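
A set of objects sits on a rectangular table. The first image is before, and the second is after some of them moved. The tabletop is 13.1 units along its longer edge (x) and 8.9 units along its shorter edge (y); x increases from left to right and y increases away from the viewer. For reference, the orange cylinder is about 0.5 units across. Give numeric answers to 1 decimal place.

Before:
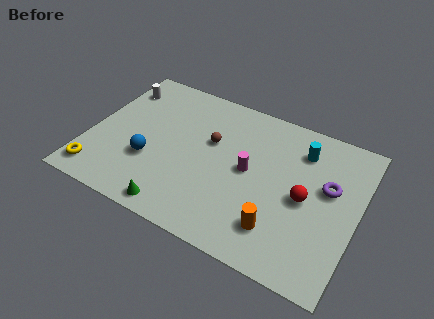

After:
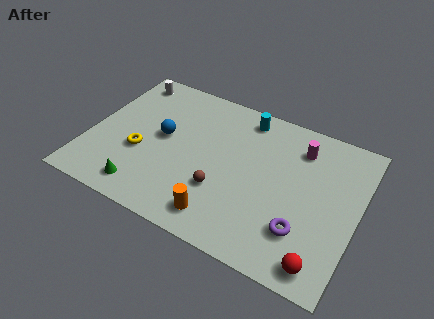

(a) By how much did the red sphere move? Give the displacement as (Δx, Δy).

(1.2, -3.1)

The red sphere was at about (10.6, 4.2) and moved to about (11.8, 1.1).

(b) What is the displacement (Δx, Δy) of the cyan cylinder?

(-2.9, 0.8)

The cyan cylinder was at about (10.1, 6.9) and moved to about (7.2, 7.7).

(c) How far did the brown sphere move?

2.8

From (5.8, 5.5) to (6.7, 2.9), the brown sphere covered √(0.9² + 2.6²) ≈ 2.8 units.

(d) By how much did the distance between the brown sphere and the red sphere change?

+0.4

They were about 5.0 units apart before and 5.4 after — 0.4 units further apart.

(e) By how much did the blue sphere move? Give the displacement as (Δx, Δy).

(0.4, 1.7)

The blue sphere started near (3.1, 3.1) and ended near (3.5, 4.8).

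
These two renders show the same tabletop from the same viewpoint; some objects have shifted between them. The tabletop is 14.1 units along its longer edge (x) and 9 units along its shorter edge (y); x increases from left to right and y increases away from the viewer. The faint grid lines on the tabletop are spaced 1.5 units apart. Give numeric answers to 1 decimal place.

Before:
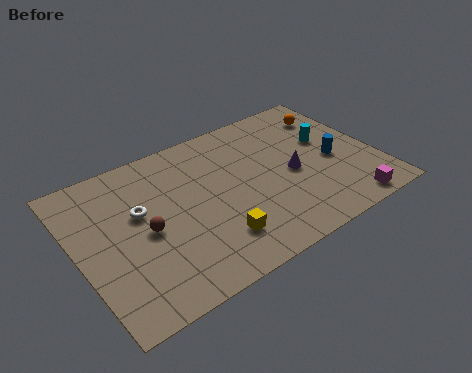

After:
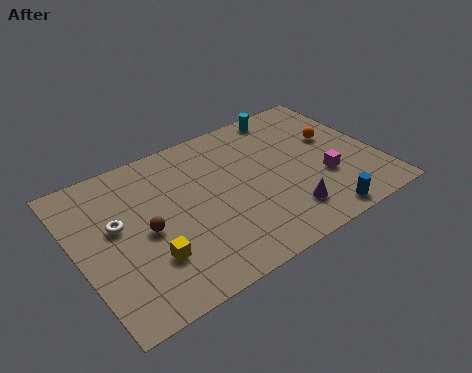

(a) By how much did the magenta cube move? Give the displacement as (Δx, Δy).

(-0.7, 2.2)

The magenta cube was at about (12.1, 0.9) and moved to about (11.4, 3.1).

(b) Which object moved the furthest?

the blue cylinder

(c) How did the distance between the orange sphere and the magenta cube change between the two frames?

-3.6

The distance was about 6.1 in the first image and 2.5 in the second, so they moved 3.6 units closer together.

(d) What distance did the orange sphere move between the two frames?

1.6

The orange sphere was near (12.7, 7.0) before and (12.4, 5.4) after, so it travelled √(0.3² + 1.6²) ≈ 1.6 units.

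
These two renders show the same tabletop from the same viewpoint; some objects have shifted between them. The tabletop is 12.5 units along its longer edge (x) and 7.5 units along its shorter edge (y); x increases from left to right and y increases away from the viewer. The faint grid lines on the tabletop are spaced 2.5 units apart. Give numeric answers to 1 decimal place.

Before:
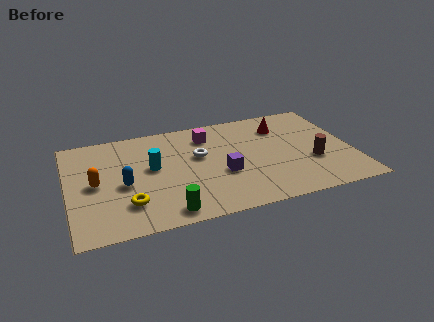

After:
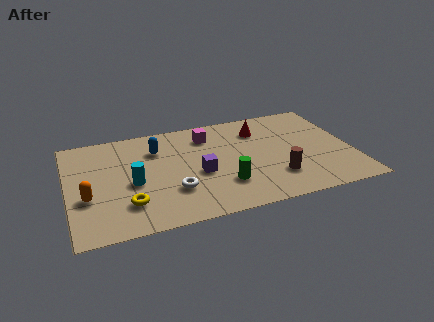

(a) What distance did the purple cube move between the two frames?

1.0

The purple cube moved from about (6.7, 2.9) to (5.7, 3.2), a distance of √(1.0² + 0.3²) ≈ 1.0.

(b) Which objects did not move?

the magenta cube and the yellow torus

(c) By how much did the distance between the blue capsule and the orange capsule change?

+2.9

Before: roughly 1.3 units apart; after: 4.2. That's 2.9 units further apart.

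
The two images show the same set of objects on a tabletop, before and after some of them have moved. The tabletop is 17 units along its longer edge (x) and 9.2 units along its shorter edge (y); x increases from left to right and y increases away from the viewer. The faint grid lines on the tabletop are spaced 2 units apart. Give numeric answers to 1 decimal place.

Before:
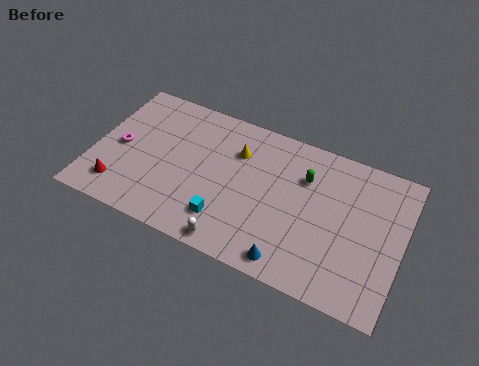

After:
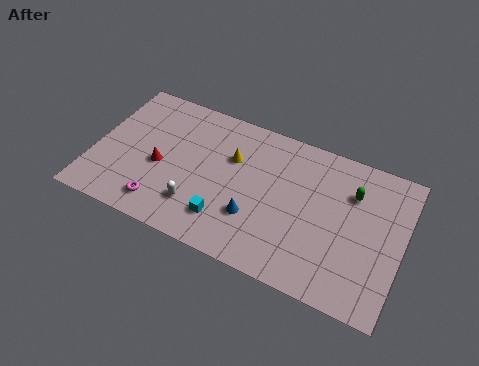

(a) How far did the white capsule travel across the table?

2.6

From (8.2, 0.9) to (6.0, 2.3), the white capsule covered √(2.2² + 1.4²) ≈ 2.6 units.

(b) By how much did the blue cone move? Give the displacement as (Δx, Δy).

(-2.2, 1.8)

The blue cone started near (11.3, 1.1) and ended near (9.1, 2.9).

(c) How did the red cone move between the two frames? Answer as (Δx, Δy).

(2.0, 2.2)

The red cone started near (1.7, 1.8) and ended near (3.7, 4.0).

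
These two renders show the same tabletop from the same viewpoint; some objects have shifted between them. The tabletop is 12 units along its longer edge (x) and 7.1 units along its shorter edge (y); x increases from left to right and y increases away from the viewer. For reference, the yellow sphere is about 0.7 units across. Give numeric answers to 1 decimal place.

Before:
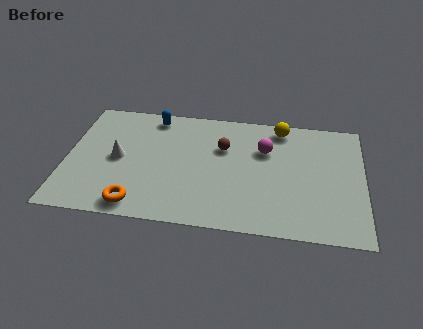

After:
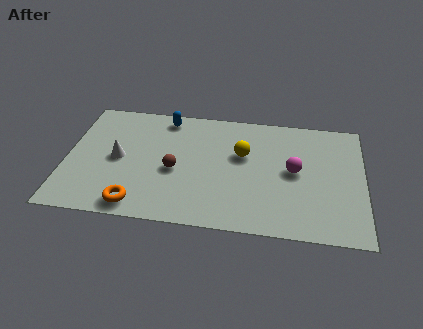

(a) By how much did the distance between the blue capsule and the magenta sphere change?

+1.1

Before: roughly 4.8 units apart; after: 5.9. That's 1.1 units further apart.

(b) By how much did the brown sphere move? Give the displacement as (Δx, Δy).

(-1.9, -1.6)

The brown sphere started near (6.3, 4.7) and ended near (4.4, 3.1).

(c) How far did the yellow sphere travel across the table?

2.3

The yellow sphere moved from about (8.6, 6.2) to (7.1, 4.4), a distance of √(1.5² + 1.8²) ≈ 2.3.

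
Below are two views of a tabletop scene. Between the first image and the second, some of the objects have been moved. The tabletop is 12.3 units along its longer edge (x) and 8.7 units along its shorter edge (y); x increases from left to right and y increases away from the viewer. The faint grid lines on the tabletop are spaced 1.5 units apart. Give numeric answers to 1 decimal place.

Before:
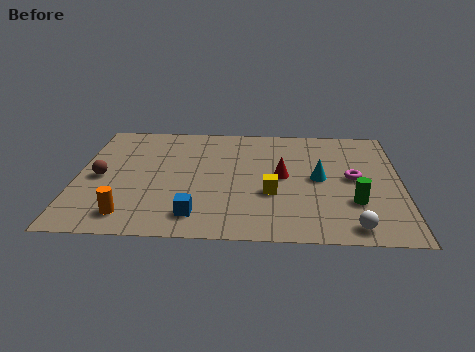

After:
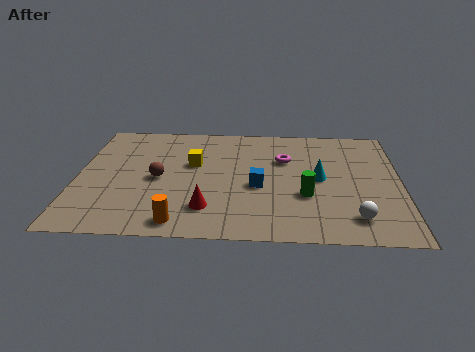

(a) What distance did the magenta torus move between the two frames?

2.9

The magenta torus was near (10.5, 4.5) before and (7.9, 5.8) after, so it travelled √(2.6² + 1.3²) ≈ 2.9 units.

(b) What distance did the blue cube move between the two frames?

3.2

The blue cube was near (4.6, 1.5) before and (6.9, 3.7) after, so it travelled √(2.3² + 2.2²) ≈ 3.2 units.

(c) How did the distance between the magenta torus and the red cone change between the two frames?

+2.1

They were about 2.7 units apart before and 4.8 after — 2.1 units further apart.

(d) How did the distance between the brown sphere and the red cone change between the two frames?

-4.1

They were about 6.9 units apart before and 2.8 after — 4.1 units closer together.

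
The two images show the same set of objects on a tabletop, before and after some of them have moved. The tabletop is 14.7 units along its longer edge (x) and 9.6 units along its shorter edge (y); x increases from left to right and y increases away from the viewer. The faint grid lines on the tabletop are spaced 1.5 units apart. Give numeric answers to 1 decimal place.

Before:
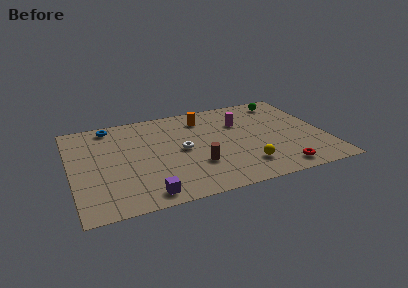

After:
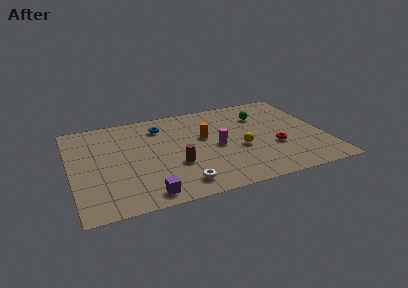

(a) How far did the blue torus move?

3.0

The blue torus moved from about (2.5, 8.5) to (5.4, 7.6), a distance of √(2.9² + 0.9²) ≈ 3.0.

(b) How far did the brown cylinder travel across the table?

1.3

The brown cylinder moved from about (7.1, 3.0) to (5.9, 3.4), a distance of √(1.2² + 0.4²) ≈ 1.3.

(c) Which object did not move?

the purple cube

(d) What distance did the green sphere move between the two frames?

1.9

The green sphere was near (12.8, 8.2) before and (11.3, 7.0) after, so it travelled √(1.5² + 1.2²) ≈ 1.9 units.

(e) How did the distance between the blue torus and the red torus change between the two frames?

-4.2

Before: roughly 11.7 units apart; after: 7.5. That's 4.2 units closer together.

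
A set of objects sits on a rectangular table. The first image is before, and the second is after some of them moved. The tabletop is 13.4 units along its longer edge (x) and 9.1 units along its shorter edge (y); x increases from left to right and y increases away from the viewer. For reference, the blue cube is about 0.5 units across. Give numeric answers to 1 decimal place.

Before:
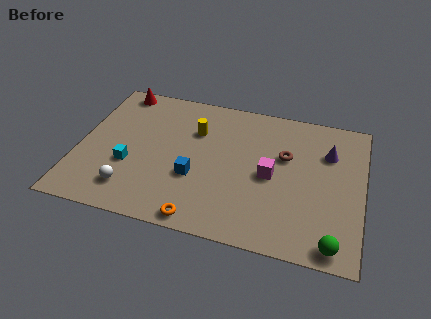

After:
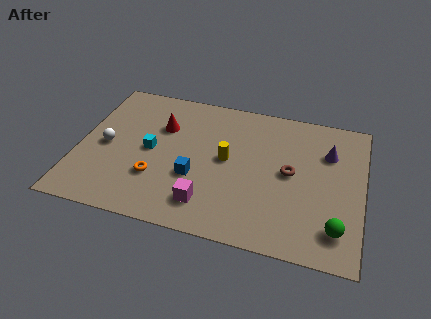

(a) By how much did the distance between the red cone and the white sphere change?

-3.4

Before: roughly 6.5 units apart; after: 3.1. That's 3.4 units closer together.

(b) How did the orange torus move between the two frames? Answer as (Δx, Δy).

(-2.3, 2.0)

The orange torus started near (6.1, 0.8) and ended near (3.8, 2.8).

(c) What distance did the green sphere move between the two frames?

0.9

The green sphere moved from about (12.2, 0.9) to (12.3, 1.8), a distance of √(0.1² + 0.9²) ≈ 0.9.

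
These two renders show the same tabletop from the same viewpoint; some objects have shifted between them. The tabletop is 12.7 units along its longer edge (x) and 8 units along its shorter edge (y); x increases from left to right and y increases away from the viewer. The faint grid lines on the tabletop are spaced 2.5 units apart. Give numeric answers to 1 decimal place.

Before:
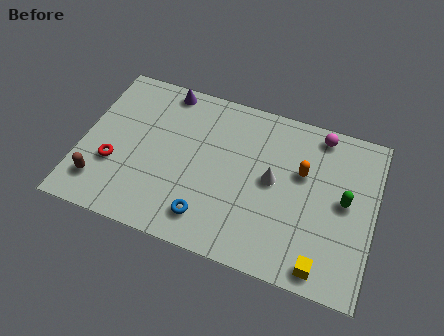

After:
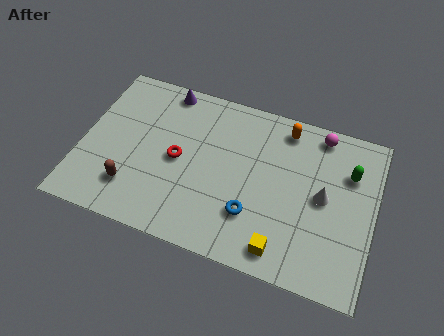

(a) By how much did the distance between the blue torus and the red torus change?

-0.6

Before: roughly 4.4 units apart; after: 3.8. That's 0.6 units closer together.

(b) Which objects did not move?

the purple cone and the magenta sphere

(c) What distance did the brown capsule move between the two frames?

1.4

From (1.0, 1.7) to (2.4, 1.9), the brown capsule covered √(1.4² + 0.2²) ≈ 1.4 units.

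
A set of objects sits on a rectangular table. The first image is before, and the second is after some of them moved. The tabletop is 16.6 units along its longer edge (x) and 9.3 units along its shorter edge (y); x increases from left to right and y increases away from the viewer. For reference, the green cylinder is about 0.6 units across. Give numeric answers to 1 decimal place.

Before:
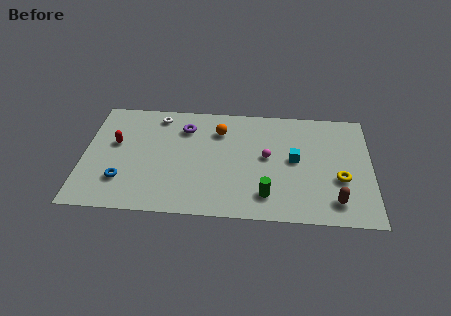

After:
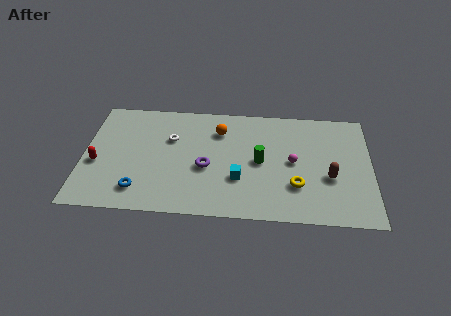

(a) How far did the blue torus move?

1.2

The blue torus was near (2.3, 2.5) before and (3.3, 1.8) after, so it travelled √(1.0² + 0.7²) ≈ 1.2 units.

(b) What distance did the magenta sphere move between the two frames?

1.5

The magenta sphere moved from about (10.6, 5.0) to (12.1, 4.7), a distance of √(1.5² + 0.3²) ≈ 1.5.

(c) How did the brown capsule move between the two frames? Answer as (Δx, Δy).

(-0.3, 1.9)

The brown capsule was at about (14.5, 1.7) and moved to about (14.2, 3.6).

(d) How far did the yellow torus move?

2.6

The yellow torus was near (14.8, 3.5) before and (12.3, 2.8) after, so it travelled √(2.5² + 0.7²) ≈ 2.6 units.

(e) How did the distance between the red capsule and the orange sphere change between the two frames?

+1.5

They were about 6.2 units apart before and 7.7 after — 1.5 units further apart.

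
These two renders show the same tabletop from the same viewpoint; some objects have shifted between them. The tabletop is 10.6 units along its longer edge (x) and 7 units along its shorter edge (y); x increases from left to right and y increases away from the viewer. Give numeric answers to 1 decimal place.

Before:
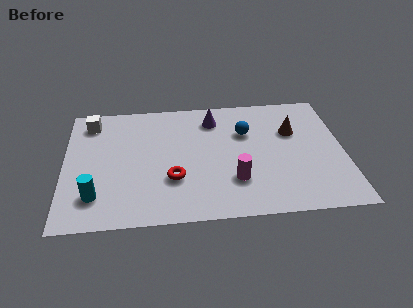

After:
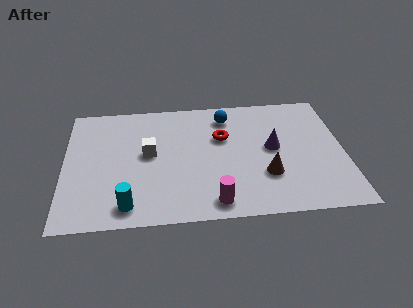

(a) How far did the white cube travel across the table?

3.0

The white cube was near (1.0, 5.8) before and (3.2, 3.8) after, so it travelled √(2.2² + 2.0²) ≈ 3.0 units.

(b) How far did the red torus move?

2.9

The red torus moved from about (4.1, 2.3) to (6.0, 4.5), a distance of √(1.9² + 2.2²) ≈ 2.9.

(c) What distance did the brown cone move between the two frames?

2.6

The brown cone was near (8.7, 4.6) before and (7.6, 2.2) after, so it travelled √(1.1² + 2.4²) ≈ 2.6 units.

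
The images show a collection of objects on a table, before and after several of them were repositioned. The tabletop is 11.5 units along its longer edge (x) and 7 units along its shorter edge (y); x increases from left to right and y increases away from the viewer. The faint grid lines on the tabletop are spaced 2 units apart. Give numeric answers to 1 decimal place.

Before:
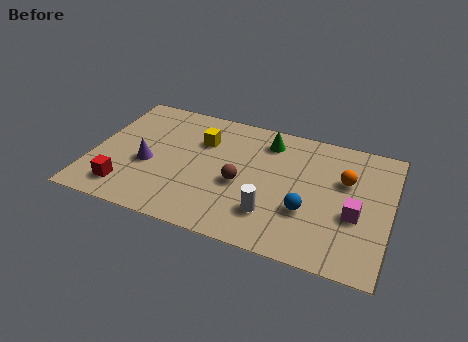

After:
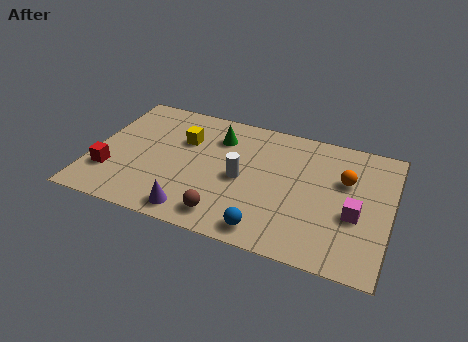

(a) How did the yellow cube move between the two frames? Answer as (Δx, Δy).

(-0.7, -0.2)

From the two frames, the yellow cube sits at roughly (4.1, 4.9) before and (3.4, 4.7) after.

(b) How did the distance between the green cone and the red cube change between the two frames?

-1.6

They were about 6.7 units apart before and 5.1 after — 1.6 units closer together.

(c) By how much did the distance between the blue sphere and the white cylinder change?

+1.3

They were about 1.4 units apart before and 2.7 after — 1.3 units further apart.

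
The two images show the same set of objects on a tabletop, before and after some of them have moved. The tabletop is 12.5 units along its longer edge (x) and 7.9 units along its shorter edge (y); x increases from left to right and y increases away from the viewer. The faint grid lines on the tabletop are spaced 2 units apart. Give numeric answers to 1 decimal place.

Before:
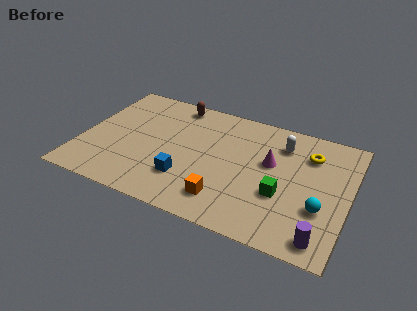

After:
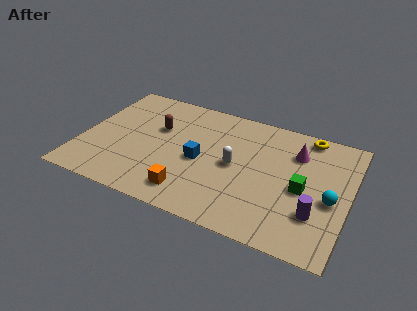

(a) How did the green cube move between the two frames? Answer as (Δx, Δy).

(0.9, 0.7)

The green cube was at about (9.5, 2.9) and moved to about (10.4, 3.6).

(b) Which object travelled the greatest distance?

the white capsule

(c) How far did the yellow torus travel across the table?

1.2

The yellow torus moved from about (10.5, 5.9) to (10.3, 7.1), a distance of √(0.2² + 1.2²) ≈ 1.2.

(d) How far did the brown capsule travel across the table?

2.1

The brown capsule was near (4.0, 7.0) before and (3.4, 5.0) after, so it travelled √(0.6² + 2.0²) ≈ 2.1 units.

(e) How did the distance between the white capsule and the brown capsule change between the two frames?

-1.3

The distance was about 5.3 in the first image and 4.0 in the second, so they moved 1.3 units closer together.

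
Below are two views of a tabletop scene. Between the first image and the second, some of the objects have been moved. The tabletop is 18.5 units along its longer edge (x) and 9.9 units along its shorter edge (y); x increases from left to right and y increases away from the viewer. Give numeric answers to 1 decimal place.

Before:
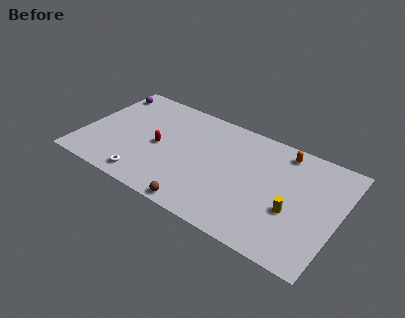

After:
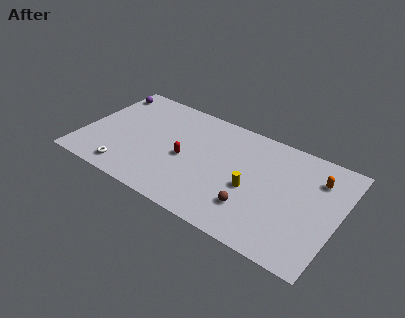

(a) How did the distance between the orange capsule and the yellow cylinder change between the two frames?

+0.4

They were about 5.0 units apart before and 5.4 after — 0.4 units further apart.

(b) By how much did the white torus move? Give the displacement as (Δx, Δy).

(-1.4, 0.1)

From the two frames, the white torus sits at roughly (5.1, 1.3) before and (3.7, 1.4) after.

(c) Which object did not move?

the purple sphere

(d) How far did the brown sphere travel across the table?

3.9

The brown sphere moved from about (9.2, 0.8) to (12.7, 2.6), a distance of √(3.5² + 1.8²) ≈ 3.9.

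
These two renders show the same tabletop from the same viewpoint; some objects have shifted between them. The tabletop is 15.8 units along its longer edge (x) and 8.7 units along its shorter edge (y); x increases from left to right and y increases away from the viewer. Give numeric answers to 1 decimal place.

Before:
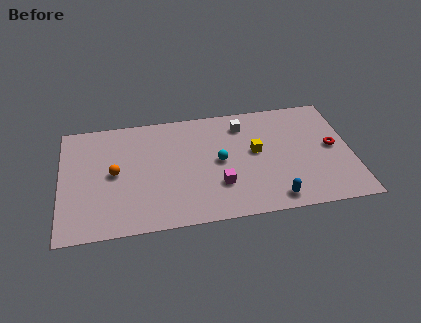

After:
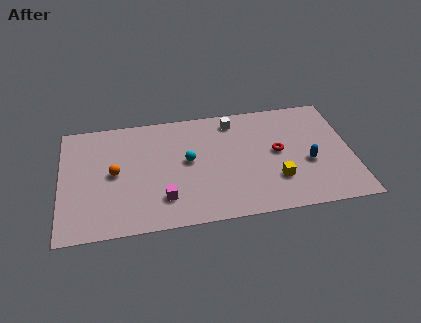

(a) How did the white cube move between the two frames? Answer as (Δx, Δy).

(-0.5, 0.4)

The white cube started near (10.0, 7.0) and ended near (9.5, 7.4).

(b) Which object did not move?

the orange sphere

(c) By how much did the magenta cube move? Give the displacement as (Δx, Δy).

(-3.0, -0.5)

The magenta cube was at about (8.5, 2.6) and moved to about (5.5, 2.1).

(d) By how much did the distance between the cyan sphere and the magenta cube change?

+1.2

They were about 1.8 units apart before and 3.0 after — 1.2 units further apart.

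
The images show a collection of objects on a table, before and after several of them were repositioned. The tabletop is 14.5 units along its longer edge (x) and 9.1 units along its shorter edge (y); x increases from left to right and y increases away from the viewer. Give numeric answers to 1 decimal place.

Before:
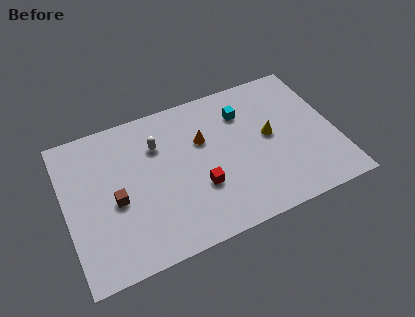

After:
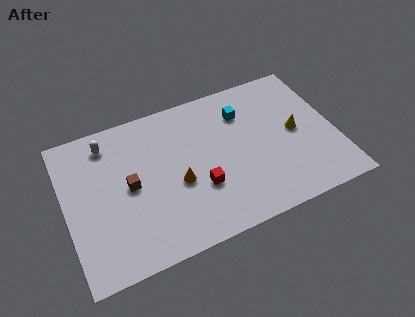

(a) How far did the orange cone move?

2.6

The orange cone was near (7.5, 5.9) before and (5.9, 3.8) after, so it travelled √(1.6² + 2.1²) ≈ 2.6 units.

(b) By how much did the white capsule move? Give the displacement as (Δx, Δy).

(-2.6, 1.1)

From the two frames, the white capsule sits at roughly (5.1, 6.5) before and (2.5, 7.6) after.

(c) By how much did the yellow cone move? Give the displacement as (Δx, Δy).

(1.4, -0.2)

The yellow cone started near (11.0, 4.8) and ended near (12.4, 4.6).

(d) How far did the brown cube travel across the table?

1.0

The brown cube was near (2.6, 4.0) before and (3.4, 4.6) after, so it travelled √(0.8² + 0.6²) ≈ 1.0 units.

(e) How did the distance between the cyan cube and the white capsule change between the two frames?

+2.6

The distance was about 4.7 in the first image and 7.3 in the second, so they moved 2.6 units further apart.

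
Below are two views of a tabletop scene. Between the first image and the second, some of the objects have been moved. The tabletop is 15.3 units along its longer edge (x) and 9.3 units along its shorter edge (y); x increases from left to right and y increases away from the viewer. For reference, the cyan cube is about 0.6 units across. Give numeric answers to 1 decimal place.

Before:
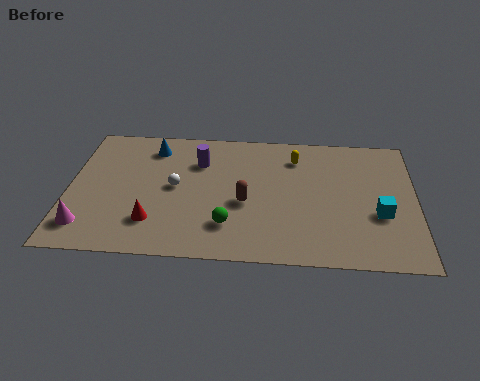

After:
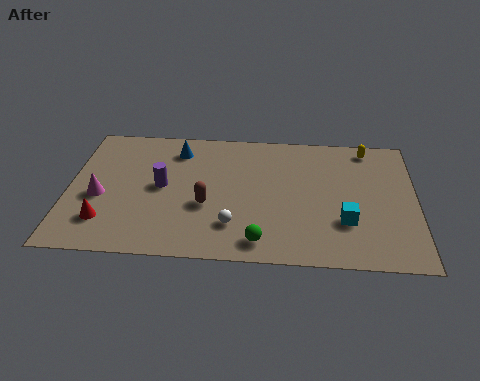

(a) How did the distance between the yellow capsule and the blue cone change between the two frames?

+2.1

Before: roughly 6.4 units apart; after: 8.5. That's 2.1 units further apart.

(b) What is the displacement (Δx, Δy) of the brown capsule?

(-1.7, -0.3)

The brown capsule started near (7.8, 3.9) and ended near (6.1, 3.6).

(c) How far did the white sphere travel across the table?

3.6

The white sphere moved from about (4.7, 4.8) to (7.3, 2.3), a distance of √(2.6² + 2.5²) ≈ 3.6.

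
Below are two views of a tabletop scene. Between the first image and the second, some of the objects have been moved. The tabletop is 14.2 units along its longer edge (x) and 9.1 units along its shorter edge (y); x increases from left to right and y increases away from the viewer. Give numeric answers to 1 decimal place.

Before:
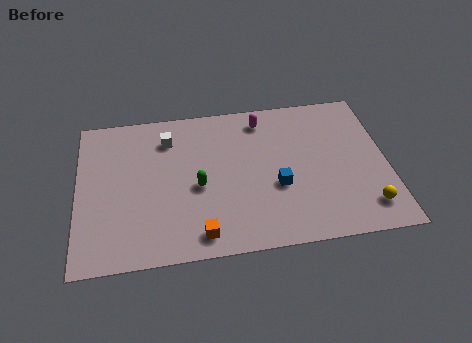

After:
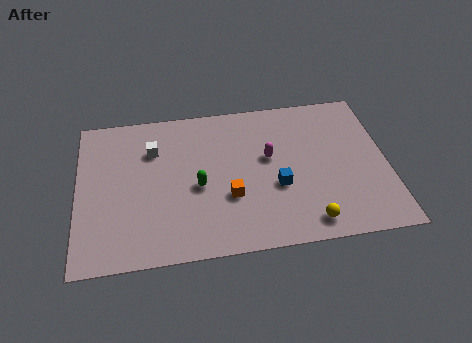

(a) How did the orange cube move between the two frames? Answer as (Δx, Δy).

(1.4, 2.0)

The orange cube started near (5.5, 1.2) and ended near (6.9, 3.2).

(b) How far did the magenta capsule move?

2.4

The magenta capsule was near (8.6, 7.7) before and (8.8, 5.3) after, so it travelled √(0.2² + 2.4²) ≈ 2.4 units.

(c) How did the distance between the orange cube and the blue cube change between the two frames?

-2.1

The distance was about 4.3 in the first image and 2.2 in the second, so they moved 2.1 units closer together.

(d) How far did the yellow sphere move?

2.7

The yellow sphere was near (13.1, 1.7) before and (10.4, 1.2) after, so it travelled √(2.7² + 0.5²) ≈ 2.7 units.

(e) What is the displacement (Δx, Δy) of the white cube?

(-0.7, -0.6)

From the two frames, the white cube sits at roughly (4.2, 7.1) before and (3.5, 6.5) after.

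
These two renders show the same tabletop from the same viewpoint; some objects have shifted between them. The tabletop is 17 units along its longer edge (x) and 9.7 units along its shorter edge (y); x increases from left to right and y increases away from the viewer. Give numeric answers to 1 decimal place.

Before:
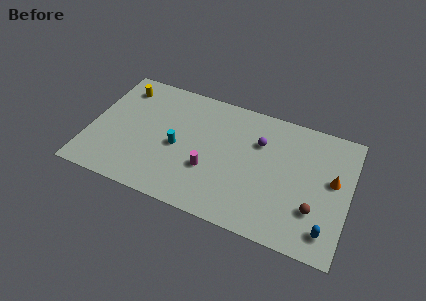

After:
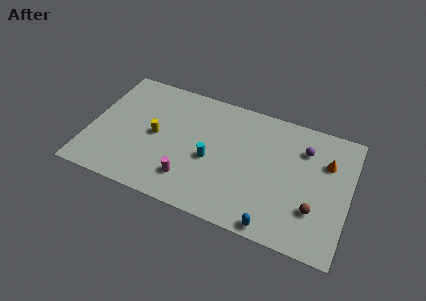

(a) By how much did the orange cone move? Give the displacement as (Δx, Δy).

(-0.5, 1.2)

From the two frames, the orange cone sits at roughly (15.9, 5.5) before and (15.4, 6.7) after.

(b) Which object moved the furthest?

the yellow cylinder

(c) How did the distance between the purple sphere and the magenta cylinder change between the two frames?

+4.2

Before: roughly 4.5 units apart; after: 8.7. That's 4.2 units further apart.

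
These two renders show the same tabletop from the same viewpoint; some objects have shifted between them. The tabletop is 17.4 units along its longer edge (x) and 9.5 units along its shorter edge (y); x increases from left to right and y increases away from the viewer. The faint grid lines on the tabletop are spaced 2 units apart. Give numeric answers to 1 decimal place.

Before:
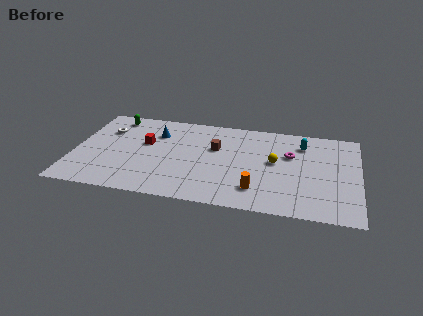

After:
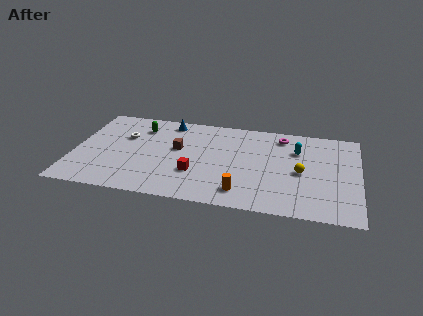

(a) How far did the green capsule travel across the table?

1.9

From (2.2, 8.2) to (3.9, 7.4), the green capsule covered √(1.7² + 0.8²) ≈ 1.9 units.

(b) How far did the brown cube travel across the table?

2.4

From (8.6, 6.0) to (6.3, 5.5), the brown cube covered √(2.3² + 0.5²) ≈ 2.4 units.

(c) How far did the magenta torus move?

2.0

From (13.2, 6.1) to (12.6, 8.0), the magenta torus covered √(0.6² + 1.9²) ≈ 2.0 units.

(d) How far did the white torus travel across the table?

1.3

From (1.8, 6.7) to (3.0, 6.2), the white torus covered √(1.2² + 0.5²) ≈ 1.3 units.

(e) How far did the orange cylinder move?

1.0

The orange cylinder moved from about (11.3, 2.1) to (10.4, 1.7), a distance of √(0.9² + 0.4²) ≈ 1.0.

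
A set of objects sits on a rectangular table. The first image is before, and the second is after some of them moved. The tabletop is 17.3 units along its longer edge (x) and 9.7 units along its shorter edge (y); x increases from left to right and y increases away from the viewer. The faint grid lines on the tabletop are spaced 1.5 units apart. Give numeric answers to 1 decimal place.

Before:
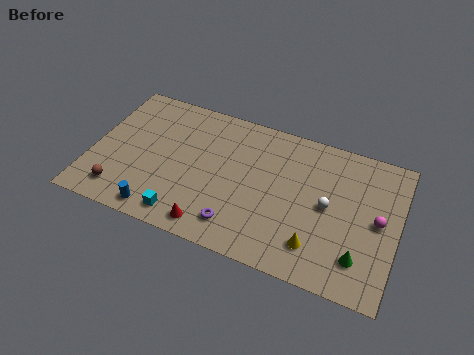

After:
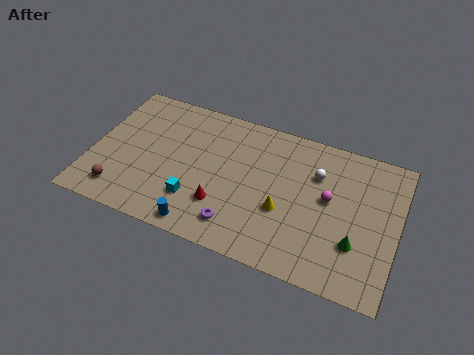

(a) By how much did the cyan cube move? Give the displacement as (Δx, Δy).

(0.5, 1.3)

The cyan cube was at about (5.6, 1.3) and moved to about (6.1, 2.6).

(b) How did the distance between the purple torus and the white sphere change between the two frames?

+0.7

They were about 5.7 units apart before and 6.4 after — 0.7 units further apart.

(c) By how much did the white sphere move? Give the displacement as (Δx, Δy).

(-0.8, 1.9)

The white sphere was at about (13.4, 4.9) and moved to about (12.6, 6.8).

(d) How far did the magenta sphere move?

2.8

The magenta sphere moved from about (16.2, 4.9) to (13.4, 5.4), a distance of √(2.8² + 0.5²) ≈ 2.8.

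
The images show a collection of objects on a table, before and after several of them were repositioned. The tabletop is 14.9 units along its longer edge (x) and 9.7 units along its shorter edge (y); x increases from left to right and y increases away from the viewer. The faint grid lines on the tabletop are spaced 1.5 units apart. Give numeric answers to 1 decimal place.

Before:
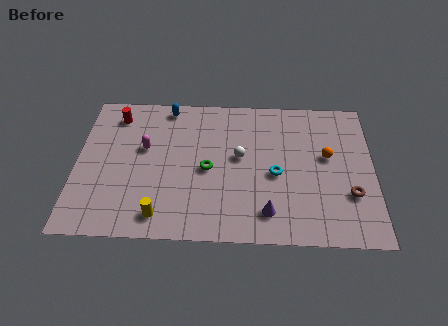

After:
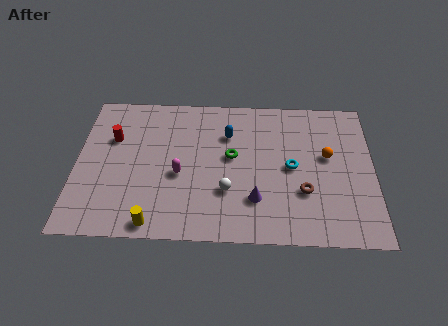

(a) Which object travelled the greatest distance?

the blue capsule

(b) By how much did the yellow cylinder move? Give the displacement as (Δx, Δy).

(-0.3, -0.5)

The yellow cylinder was at about (4.3, 1.4) and moved to about (4.0, 0.9).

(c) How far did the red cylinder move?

1.6

The red cylinder moved from about (1.9, 8.0) to (1.8, 6.4), a distance of √(0.1² + 1.6²) ≈ 1.6.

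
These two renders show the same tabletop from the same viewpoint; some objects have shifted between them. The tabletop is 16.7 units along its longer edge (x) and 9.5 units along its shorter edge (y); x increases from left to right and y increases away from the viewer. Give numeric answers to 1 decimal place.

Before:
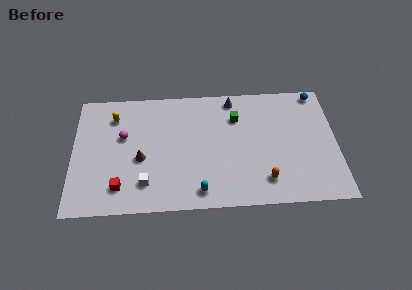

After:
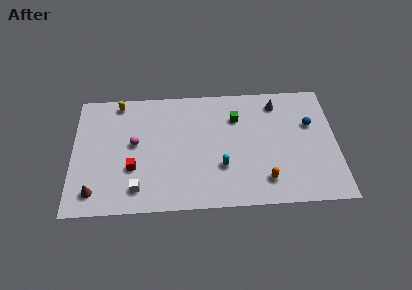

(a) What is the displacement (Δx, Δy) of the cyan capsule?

(1.4, 1.8)

From the two frames, the cyan capsule sits at roughly (8.0, 1.3) before and (9.4, 3.1) after.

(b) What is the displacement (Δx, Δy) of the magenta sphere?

(0.7, -0.6)

From the two frames, the magenta sphere sits at roughly (3.2, 5.8) before and (3.9, 5.2) after.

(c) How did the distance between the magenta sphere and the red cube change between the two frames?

-2.0

The distance was about 3.9 in the first image and 1.9 in the second, so they moved 2.0 units closer together.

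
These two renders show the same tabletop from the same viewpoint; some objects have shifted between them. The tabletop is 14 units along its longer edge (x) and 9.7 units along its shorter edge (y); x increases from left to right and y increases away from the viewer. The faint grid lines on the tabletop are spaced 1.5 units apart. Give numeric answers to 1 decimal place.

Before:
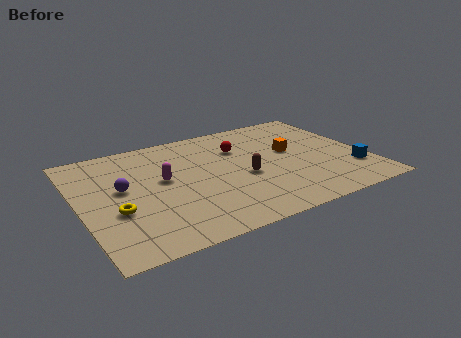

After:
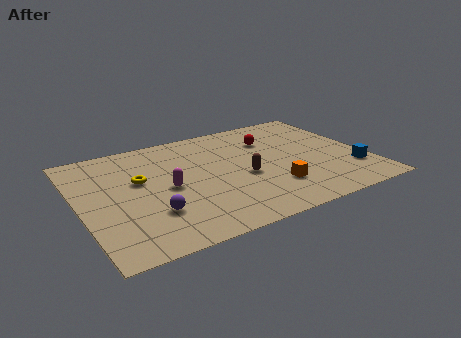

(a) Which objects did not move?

the brown capsule and the blue cube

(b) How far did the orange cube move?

3.2

From (10.5, 5.5) to (9.1, 2.6), the orange cube covered √(1.4² + 2.9²) ≈ 3.2 units.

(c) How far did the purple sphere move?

2.8

The purple sphere moved from about (2.1, 5.4) to (3.2, 2.8), a distance of √(1.1² + 2.6²) ≈ 2.8.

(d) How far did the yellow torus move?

2.6

The yellow torus moved from about (1.6, 3.6) to (3.0, 5.8), a distance of √(1.4² + 2.2²) ≈ 2.6.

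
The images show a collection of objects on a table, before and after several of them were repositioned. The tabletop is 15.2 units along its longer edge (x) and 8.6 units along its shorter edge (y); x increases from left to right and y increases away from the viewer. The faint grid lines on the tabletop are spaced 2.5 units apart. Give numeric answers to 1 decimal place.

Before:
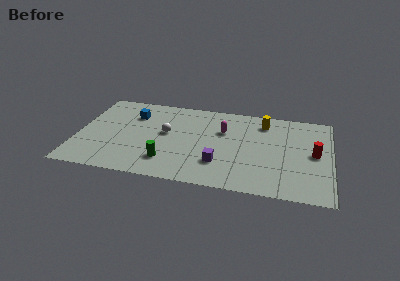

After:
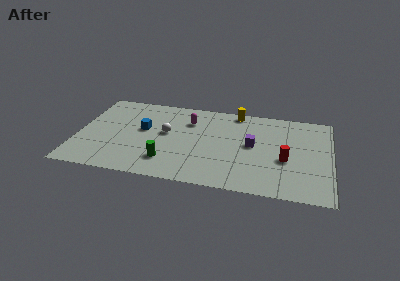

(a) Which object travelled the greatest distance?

the purple cube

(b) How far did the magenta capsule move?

2.2

From (8.7, 5.7) to (6.6, 6.3), the magenta capsule covered √(2.1² + 0.6²) ≈ 2.2 units.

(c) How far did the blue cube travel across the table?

1.6

The blue cube was near (3.2, 6.3) before and (3.9, 4.9) after, so it travelled √(0.7² + 1.4²) ≈ 1.6 units.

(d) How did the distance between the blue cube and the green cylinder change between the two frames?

-1.6

Before: roughly 4.9 units apart; after: 3.3. That's 1.6 units closer together.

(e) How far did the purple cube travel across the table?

2.9

The purple cube moved from about (8.6, 2.4) to (10.5, 4.6), a distance of √(1.9² + 2.2²) ≈ 2.9.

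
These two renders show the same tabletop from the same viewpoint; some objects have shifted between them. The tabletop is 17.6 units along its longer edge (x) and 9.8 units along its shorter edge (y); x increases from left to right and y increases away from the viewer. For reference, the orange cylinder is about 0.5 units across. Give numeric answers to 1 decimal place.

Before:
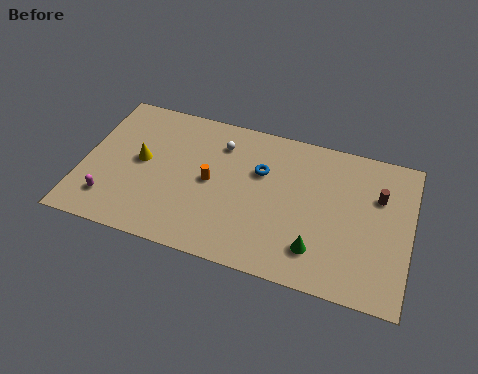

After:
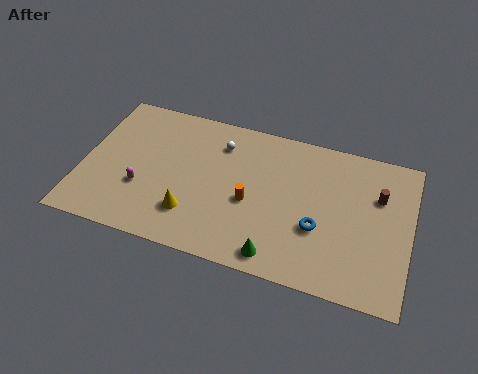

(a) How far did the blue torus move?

4.3

The blue torus was near (9.5, 6.4) before and (12.8, 3.6) after, so it travelled √(3.3² + 2.8²) ≈ 4.3 units.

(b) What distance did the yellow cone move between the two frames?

4.0

From (3.1, 5.2) to (6.1, 2.5), the yellow cone covered √(3.0² + 2.7²) ≈ 4.0 units.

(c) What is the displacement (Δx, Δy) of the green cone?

(-2.0, -1.0)

From the two frames, the green cone sits at roughly (12.8, 2.2) before and (10.8, 1.2) after.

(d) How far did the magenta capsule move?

2.1

From (1.7, 2.1) to (3.3, 3.4), the magenta capsule covered √(1.6² + 1.3²) ≈ 2.1 units.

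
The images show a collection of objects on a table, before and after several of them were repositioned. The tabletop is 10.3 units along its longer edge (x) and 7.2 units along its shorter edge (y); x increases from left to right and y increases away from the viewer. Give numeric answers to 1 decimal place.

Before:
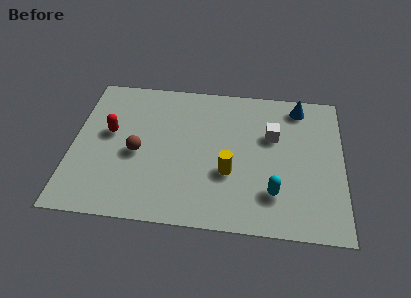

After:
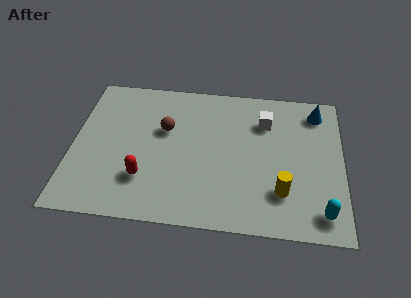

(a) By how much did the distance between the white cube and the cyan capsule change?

+1.9

Before: roughly 2.8 units apart; after: 4.7. That's 1.9 units further apart.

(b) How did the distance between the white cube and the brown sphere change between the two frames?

-1.4

Before: roughly 5.3 units apart; after: 3.9. That's 1.4 units closer together.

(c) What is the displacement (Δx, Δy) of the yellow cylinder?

(2.0, -0.7)

The yellow cylinder was at about (6.0, 2.6) and moved to about (8.0, 1.9).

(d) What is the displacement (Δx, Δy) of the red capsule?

(1.4, -2.1)

The red capsule started near (1.4, 4.1) and ended near (2.8, 2.0).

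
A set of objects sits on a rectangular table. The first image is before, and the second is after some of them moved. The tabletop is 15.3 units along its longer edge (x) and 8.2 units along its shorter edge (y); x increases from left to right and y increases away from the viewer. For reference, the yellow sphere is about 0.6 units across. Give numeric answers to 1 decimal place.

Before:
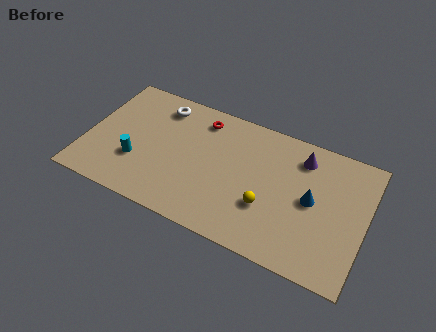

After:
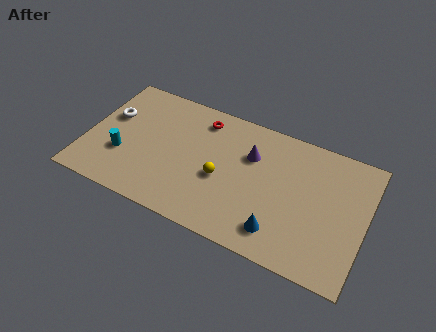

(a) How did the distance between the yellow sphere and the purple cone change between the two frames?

-1.6

They were about 4.1 units apart before and 2.5 after — 1.6 units closer together.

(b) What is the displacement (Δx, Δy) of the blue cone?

(-1.5, -2.6)

The blue cone started near (12.4, 4.2) and ended near (10.9, 1.6).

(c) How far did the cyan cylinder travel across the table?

0.8

The cyan cylinder was near (2.9, 2.7) before and (2.1, 2.8) after, so it travelled √(0.8² + 0.1²) ≈ 0.8 units.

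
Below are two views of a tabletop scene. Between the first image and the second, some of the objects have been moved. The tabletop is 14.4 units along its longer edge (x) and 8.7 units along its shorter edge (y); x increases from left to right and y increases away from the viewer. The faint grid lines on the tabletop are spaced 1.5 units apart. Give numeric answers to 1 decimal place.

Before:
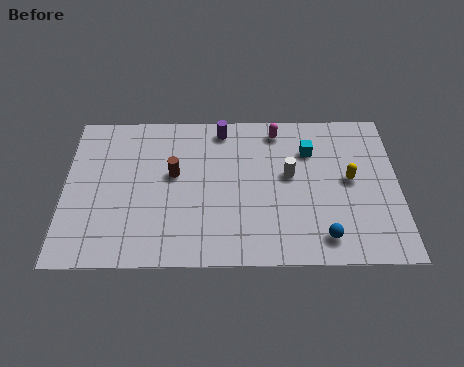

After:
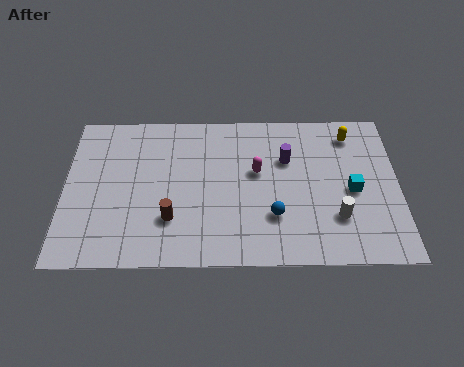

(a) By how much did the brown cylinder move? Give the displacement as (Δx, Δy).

(-0.1, -2.5)

From the two frames, the brown cylinder sits at roughly (4.7, 5.0) before and (4.6, 2.5) after.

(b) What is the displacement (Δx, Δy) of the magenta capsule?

(-0.9, -2.4)

From the two frames, the magenta capsule sits at roughly (9.2, 7.5) before and (8.3, 5.1) after.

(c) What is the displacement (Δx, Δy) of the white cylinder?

(2.0, -2.4)

From the two frames, the white cylinder sits at roughly (9.7, 4.9) before and (11.7, 2.5) after.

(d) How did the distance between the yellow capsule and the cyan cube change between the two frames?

+0.8

They were about 2.4 units apart before and 3.2 after — 0.8 units further apart.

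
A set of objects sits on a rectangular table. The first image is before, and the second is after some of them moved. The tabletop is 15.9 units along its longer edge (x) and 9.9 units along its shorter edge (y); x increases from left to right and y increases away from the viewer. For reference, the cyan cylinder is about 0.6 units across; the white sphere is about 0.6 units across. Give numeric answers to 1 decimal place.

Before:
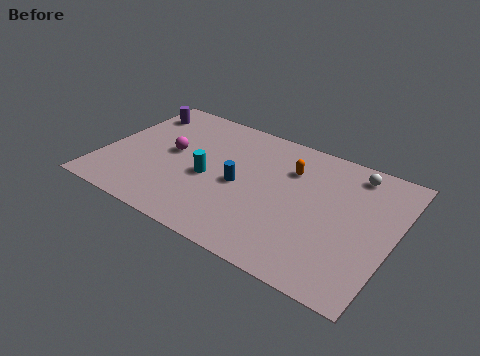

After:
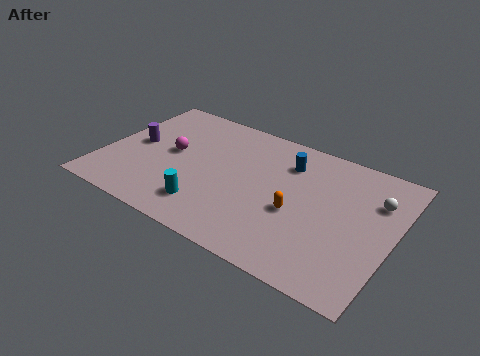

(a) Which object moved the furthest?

the blue cylinder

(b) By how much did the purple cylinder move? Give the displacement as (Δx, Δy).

(0.4, -2.8)

The purple cylinder started near (1.2, 7.9) and ended near (1.6, 5.1).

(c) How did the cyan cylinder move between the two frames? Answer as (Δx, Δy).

(0.3, -2.2)

The cyan cylinder was at about (5.9, 4.3) and moved to about (6.2, 2.1).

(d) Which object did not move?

the magenta sphere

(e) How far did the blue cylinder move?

3.6

The blue cylinder moved from about (7.6, 4.6) to (9.8, 7.5), a distance of √(2.2² + 2.9²) ≈ 3.6.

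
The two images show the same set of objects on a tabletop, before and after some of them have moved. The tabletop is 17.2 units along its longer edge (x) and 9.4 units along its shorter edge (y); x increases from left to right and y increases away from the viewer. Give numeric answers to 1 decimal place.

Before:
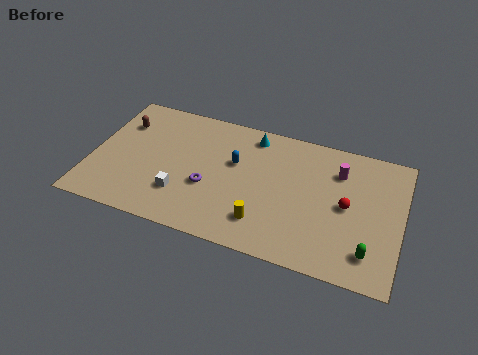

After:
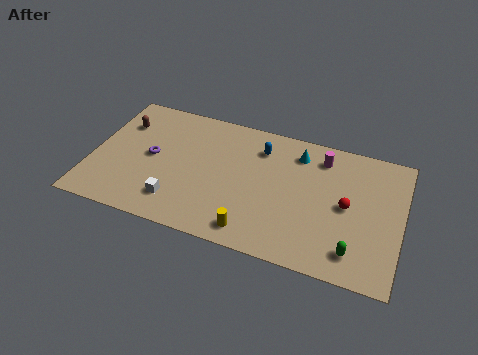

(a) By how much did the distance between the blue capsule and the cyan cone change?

-0.3

Before: roughly 2.4 units apart; after: 2.1. That's 0.3 units closer together.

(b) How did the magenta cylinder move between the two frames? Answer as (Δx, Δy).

(-1.0, 0.7)

The magenta cylinder was at about (13.6, 7.0) and moved to about (12.6, 7.7).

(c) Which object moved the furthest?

the purple torus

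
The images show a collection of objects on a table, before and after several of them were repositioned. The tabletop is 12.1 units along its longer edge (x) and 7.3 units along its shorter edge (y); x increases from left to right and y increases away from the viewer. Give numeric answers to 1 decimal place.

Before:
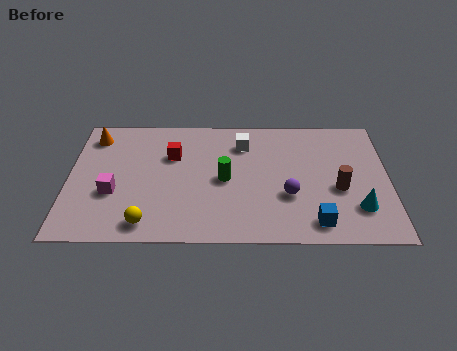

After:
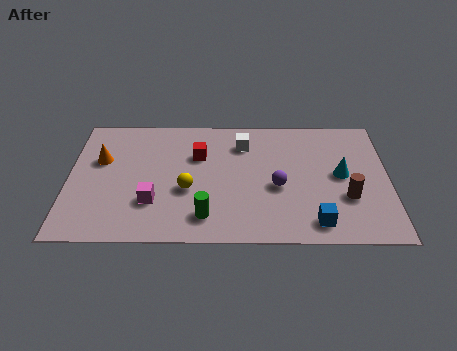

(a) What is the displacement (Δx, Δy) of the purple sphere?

(-0.4, 0.5)

The purple sphere started near (8.3, 2.6) and ended near (7.9, 3.1).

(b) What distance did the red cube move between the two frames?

1.0

The red cube was near (3.9, 4.9) before and (4.9, 4.9) after, so it travelled √(1.0² + 0.0²) ≈ 1.0 units.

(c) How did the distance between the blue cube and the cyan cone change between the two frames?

+1.1

Before: roughly 1.8 units apart; after: 2.9. That's 1.1 units further apart.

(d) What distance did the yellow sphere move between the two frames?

2.4

The yellow sphere moved from about (3.0, 1.0) to (4.5, 2.9), a distance of √(1.5² + 1.9²) ≈ 2.4.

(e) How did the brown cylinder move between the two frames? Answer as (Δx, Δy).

(0.3, -0.5)

From the two frames, the brown cylinder sits at roughly (10.2, 3.0) before and (10.5, 2.5) after.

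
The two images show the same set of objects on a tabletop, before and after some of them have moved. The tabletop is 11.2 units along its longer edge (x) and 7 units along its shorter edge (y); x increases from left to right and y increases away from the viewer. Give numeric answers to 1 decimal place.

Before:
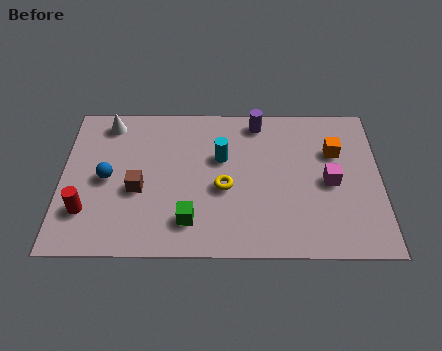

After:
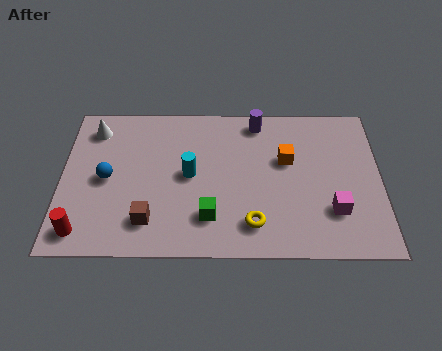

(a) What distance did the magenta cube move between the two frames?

1.3

The magenta cube was near (9.4, 3.3) before and (9.5, 2.0) after, so it travelled √(0.1² + 1.3²) ≈ 1.3 units.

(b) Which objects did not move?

the blue sphere and the purple cylinder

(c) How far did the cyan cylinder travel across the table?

1.4

The cyan cylinder moved from about (5.6, 4.4) to (4.5, 3.6), a distance of √(1.1² + 0.8²) ≈ 1.4.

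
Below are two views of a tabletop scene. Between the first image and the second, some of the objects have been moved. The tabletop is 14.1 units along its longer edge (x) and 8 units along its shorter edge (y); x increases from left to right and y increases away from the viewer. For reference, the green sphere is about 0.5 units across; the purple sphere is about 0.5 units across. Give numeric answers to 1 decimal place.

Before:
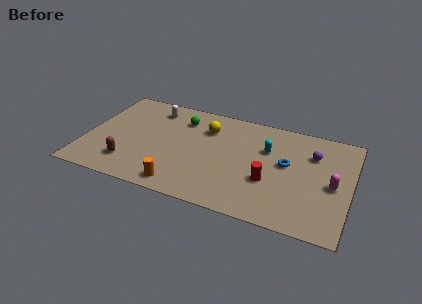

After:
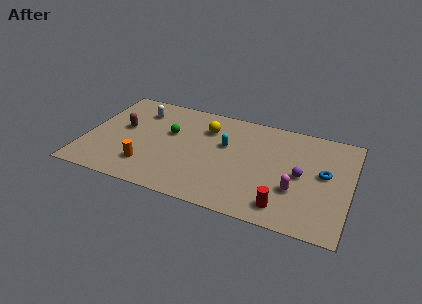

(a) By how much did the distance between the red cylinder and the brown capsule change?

+2.0

They were about 7.5 units apart before and 9.5 after — 2.0 units further apart.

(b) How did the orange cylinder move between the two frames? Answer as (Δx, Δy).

(-1.9, 0.9)

The orange cylinder was at about (5.4, 1.0) and moved to about (3.5, 1.9).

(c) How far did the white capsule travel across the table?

0.8

The white capsule moved from about (3.3, 6.6) to (2.6, 6.2), a distance of √(0.7² + 0.4²) ≈ 0.8.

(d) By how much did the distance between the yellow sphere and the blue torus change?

+2.0

The distance was about 4.6 in the first image and 6.6 in the second, so they moved 2.0 units further apart.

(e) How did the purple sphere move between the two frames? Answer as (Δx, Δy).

(-0.5, -1.8)

The purple sphere was at about (12.0, 5.7) and moved to about (11.5, 3.9).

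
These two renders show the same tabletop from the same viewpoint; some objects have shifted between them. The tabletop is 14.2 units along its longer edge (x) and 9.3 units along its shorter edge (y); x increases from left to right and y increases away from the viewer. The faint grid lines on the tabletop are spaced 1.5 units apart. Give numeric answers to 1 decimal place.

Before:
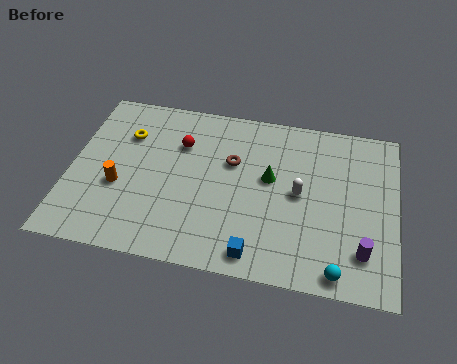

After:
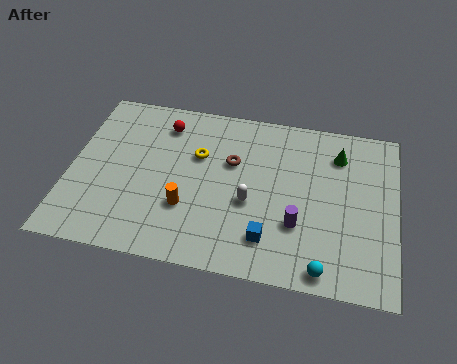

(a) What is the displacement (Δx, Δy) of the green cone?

(2.9, 1.9)

The green cone was at about (8.7, 5.3) and moved to about (11.6, 7.2).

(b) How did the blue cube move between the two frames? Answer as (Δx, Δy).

(0.5, 0.9)

The blue cube was at about (8.3, 1.1) and moved to about (8.8, 2.0).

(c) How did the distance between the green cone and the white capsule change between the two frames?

+3.6

Before: roughly 1.4 units apart; after: 5.0. That's 3.6 units further apart.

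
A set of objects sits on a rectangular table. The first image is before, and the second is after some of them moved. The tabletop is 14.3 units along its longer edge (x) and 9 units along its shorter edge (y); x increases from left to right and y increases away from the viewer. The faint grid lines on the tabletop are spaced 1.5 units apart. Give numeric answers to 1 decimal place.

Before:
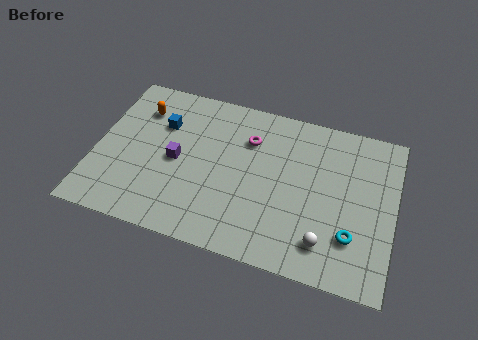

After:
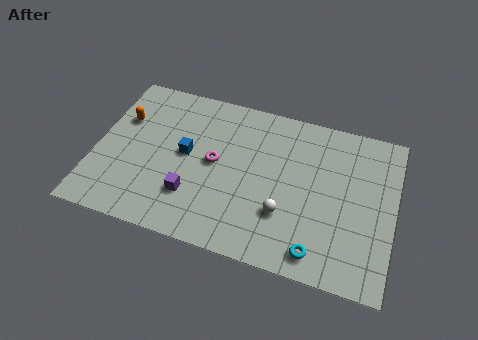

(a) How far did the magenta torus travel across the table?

2.3

The magenta torus was near (7.2, 6.5) before and (5.7, 4.7) after, so it travelled √(1.5² + 1.8²) ≈ 2.3 units.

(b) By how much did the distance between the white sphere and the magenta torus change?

-2.2

They were about 6.2 units apart before and 4.0 after — 2.2 units closer together.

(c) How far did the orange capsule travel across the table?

1.1

The orange capsule moved from about (1.9, 6.8) to (1.1, 6.0), a distance of √(0.8² + 0.8²) ≈ 1.1.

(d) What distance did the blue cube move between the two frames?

1.9

The blue cube moved from about (3.0, 6.2) to (4.3, 4.8), a distance of √(1.3² + 1.4²) ≈ 1.9.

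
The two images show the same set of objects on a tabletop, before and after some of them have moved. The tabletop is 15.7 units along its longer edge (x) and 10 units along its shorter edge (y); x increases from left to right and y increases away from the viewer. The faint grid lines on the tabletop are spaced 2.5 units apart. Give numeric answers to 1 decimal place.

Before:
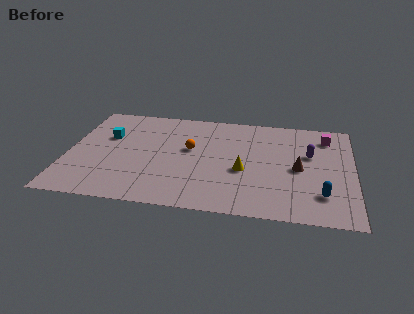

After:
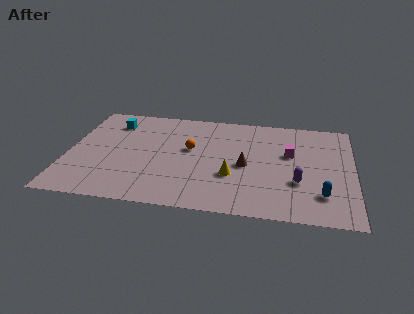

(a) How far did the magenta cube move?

2.8

The magenta cube was near (14.2, 8.1) before and (12.2, 6.1) after, so it travelled √(2.0² + 2.0²) ≈ 2.8 units.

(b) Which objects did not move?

the blue capsule and the orange sphere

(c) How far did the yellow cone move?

0.8

From (9.7, 4.1) to (9.1, 3.5), the yellow cone covered √(0.6² + 0.6²) ≈ 0.8 units.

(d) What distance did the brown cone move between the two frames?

2.9

The brown cone moved from about (12.7, 4.7) to (9.8, 4.6), a distance of √(2.9² + 0.1²) ≈ 2.9.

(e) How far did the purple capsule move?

2.9

From (13.3, 6.2) to (12.7, 3.4), the purple capsule covered √(0.6² + 2.8²) ≈ 2.9 units.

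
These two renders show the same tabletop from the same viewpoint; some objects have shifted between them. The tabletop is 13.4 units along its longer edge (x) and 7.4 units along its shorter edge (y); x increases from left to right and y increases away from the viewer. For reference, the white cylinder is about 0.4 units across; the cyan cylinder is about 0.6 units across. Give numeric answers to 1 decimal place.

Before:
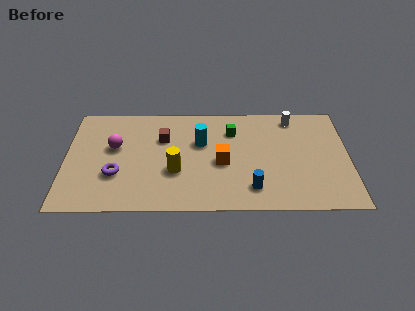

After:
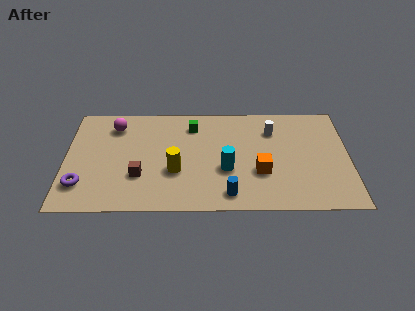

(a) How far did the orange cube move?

1.9

The orange cube moved from about (7.4, 3.3) to (9.2, 2.6), a distance of √(1.8² + 0.7²) ≈ 1.9.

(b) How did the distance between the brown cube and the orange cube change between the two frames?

+2.4

Before: roughly 3.3 units apart; after: 5.7. That's 2.4 units further apart.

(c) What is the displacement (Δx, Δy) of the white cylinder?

(-1.0, -0.9)

The white cylinder started near (10.8, 6.4) and ended near (9.8, 5.5).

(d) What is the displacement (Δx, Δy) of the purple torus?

(-1.6, -0.7)

The purple torus was at about (2.4, 2.5) and moved to about (0.8, 1.8).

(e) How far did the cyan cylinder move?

2.2

The cyan cylinder moved from about (6.4, 4.7) to (7.6, 2.8), a distance of √(1.2² + 1.9²) ≈ 2.2.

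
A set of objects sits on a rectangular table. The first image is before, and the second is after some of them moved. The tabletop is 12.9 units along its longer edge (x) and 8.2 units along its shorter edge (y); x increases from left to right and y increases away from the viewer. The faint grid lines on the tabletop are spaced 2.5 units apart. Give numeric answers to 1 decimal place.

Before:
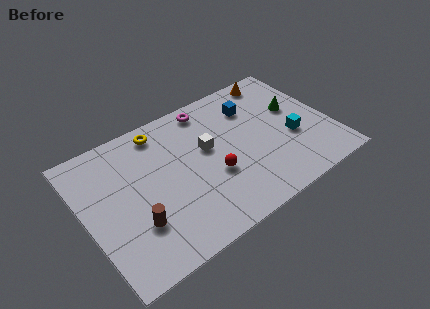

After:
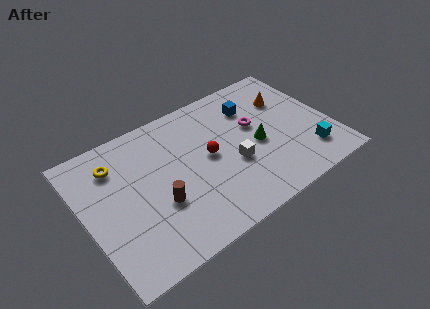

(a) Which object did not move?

the blue cube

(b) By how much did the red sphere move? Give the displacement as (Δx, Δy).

(0.0, 1.2)

The red sphere started near (6.5, 3.1) and ended near (6.5, 4.3).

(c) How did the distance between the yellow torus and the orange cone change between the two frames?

+2.7

They were about 6.4 units apart before and 9.1 after — 2.7 units further apart.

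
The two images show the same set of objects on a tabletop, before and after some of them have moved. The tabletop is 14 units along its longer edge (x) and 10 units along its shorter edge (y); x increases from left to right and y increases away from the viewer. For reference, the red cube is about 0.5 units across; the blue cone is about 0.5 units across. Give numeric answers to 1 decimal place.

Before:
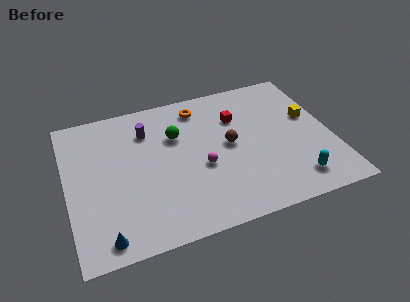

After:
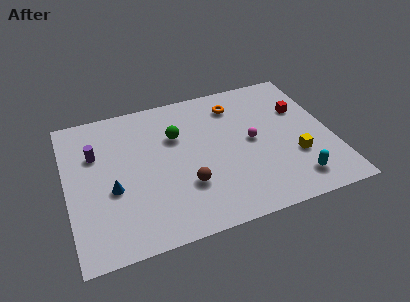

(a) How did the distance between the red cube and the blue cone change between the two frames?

+1.1

Before: roughly 9.5 units apart; after: 10.6. That's 1.1 units further apart.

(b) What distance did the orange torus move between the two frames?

1.9

From (7.3, 8.4) to (9.2, 8.0), the orange torus covered √(1.9² + 0.4²) ≈ 1.9 units.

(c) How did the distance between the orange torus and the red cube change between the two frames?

+1.3

They were about 2.4 units apart before and 3.7 after — 1.3 units further apart.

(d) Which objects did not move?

the green sphere and the cyan capsule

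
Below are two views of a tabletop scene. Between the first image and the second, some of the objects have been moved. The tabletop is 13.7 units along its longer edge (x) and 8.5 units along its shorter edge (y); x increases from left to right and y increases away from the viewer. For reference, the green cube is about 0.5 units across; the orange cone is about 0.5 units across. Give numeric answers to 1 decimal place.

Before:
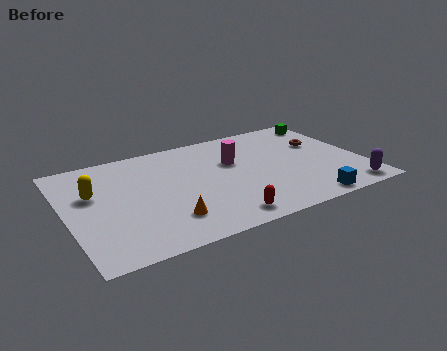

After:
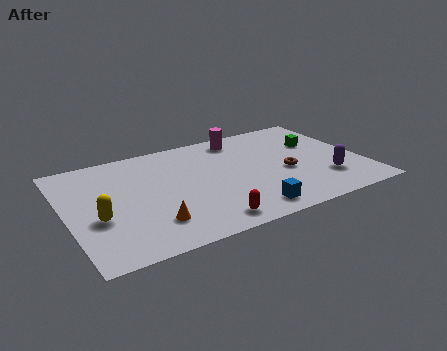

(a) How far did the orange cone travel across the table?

0.7

From (4.3, 2.0) to (3.6, 2.0), the orange cone covered √(0.7² + 0.0²) ≈ 0.7 units.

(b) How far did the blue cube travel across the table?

2.7

The blue cube was near (10.6, 0.8) before and (7.9, 1.2) after, so it travelled √(2.7² + 0.4²) ≈ 2.7 units.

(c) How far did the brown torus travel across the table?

2.7

The brown torus was near (12.1, 5.4) before and (10.1, 3.6) after, so it travelled √(2.0² + 1.8²) ≈ 2.7 units.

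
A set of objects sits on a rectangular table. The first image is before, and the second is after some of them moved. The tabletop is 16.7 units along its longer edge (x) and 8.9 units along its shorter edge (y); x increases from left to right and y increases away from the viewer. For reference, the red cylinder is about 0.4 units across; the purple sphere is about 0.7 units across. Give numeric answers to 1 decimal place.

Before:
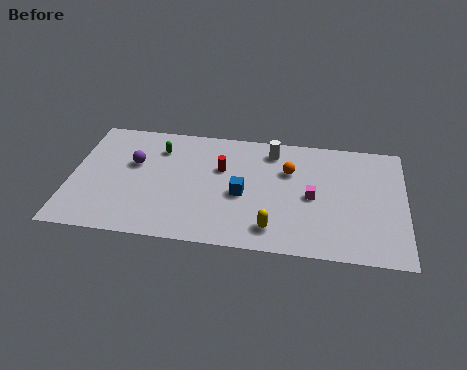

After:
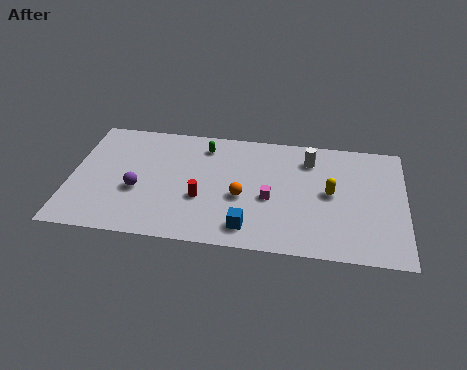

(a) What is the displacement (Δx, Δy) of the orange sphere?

(-2.3, -2.3)

The orange sphere started near (10.9, 6.0) and ended near (8.6, 3.7).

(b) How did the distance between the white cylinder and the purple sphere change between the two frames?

+2.0

The distance was about 7.2 in the first image and 9.2 in the second, so they moved 2.0 units further apart.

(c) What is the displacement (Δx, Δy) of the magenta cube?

(-2.1, -0.4)

From the two frames, the magenta cube sits at roughly (12.1, 4.2) before and (10.0, 3.8) after.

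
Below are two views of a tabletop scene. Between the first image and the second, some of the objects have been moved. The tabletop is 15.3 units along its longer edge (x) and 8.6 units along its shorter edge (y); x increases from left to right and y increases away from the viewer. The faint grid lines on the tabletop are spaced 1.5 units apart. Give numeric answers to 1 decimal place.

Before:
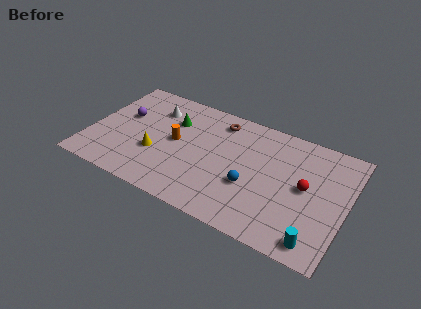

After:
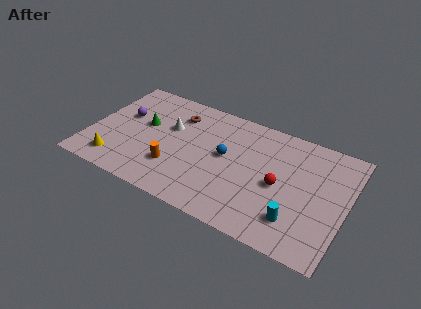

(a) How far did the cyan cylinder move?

1.6

From (13.9, 1.1) to (12.6, 2.0), the cyan cylinder covered √(1.3² + 0.9²) ≈ 1.6 units.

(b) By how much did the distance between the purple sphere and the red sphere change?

-1.4

Before: roughly 11.1 units apart; after: 9.7. That's 1.4 units closer together.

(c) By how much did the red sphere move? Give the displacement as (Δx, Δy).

(-1.5, -0.5)

The red sphere started near (12.9, 4.5) and ended near (11.4, 4.0).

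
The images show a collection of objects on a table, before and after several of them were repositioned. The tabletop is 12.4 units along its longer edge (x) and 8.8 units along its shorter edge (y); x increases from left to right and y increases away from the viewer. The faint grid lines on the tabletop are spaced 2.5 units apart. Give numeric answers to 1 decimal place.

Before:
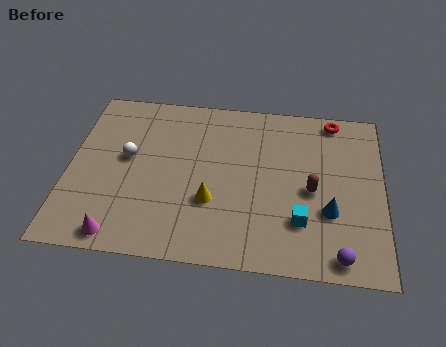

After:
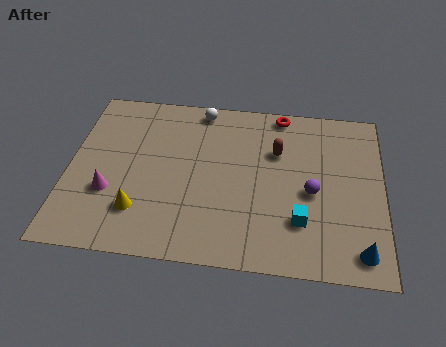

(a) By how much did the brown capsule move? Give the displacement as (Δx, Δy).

(-1.4, 1.9)

The brown capsule was at about (9.6, 4.0) and moved to about (8.2, 5.9).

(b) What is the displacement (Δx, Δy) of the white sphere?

(2.8, 3.0)

From the two frames, the white sphere sits at roughly (2.3, 4.9) before and (5.1, 7.9) after.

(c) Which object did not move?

the cyan cube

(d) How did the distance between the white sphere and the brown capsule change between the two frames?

-3.7

They were about 7.4 units apart before and 3.7 after — 3.7 units closer together.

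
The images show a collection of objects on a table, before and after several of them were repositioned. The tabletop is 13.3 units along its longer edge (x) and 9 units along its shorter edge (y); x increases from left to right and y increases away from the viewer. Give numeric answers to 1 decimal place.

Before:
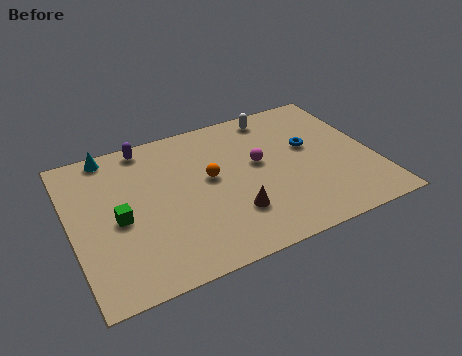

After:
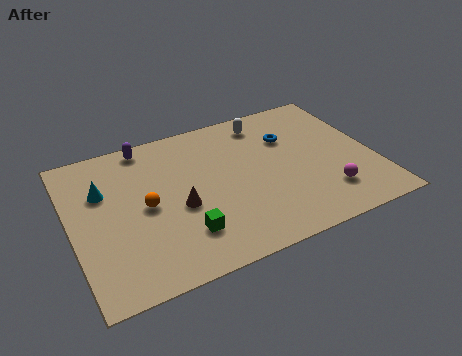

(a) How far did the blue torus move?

1.2

The blue torus moved from about (10.6, 5.3) to (9.8, 6.2), a distance of √(0.8² + 0.9²) ≈ 1.2.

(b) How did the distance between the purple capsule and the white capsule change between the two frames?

-0.5

Before: roughly 5.8 units apart; after: 5.3. That's 0.5 units closer together.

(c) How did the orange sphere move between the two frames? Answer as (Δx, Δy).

(-2.9, -0.6)

From the two frames, the orange sphere sits at roughly (6.1, 5.0) before and (3.2, 4.4) after.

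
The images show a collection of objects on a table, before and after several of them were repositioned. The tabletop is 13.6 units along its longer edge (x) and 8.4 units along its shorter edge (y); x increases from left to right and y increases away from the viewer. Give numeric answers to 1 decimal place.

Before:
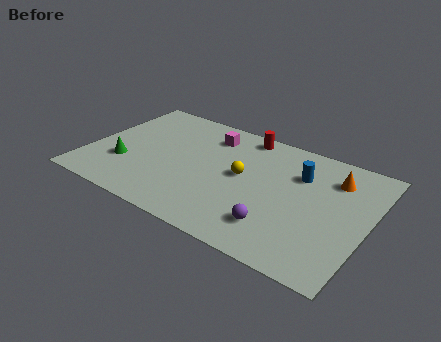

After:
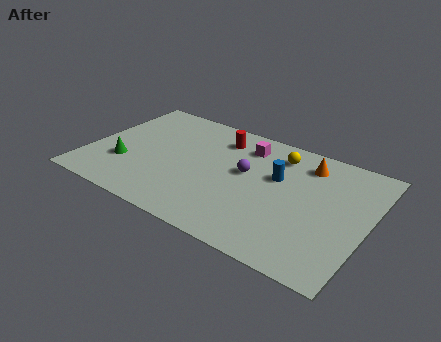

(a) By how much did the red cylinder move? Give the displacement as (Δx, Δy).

(-1.1, -0.8)

The red cylinder was at about (7.1, 7.5) and moved to about (6.0, 6.7).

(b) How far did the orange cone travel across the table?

1.5

From (11.7, 6.4) to (10.3, 6.8), the orange cone covered √(1.4² + 0.4²) ≈ 1.5 units.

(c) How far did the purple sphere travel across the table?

3.5

The purple sphere was near (9.6, 1.9) before and (7.6, 4.8) after, so it travelled √(2.0² + 2.9²) ≈ 3.5 units.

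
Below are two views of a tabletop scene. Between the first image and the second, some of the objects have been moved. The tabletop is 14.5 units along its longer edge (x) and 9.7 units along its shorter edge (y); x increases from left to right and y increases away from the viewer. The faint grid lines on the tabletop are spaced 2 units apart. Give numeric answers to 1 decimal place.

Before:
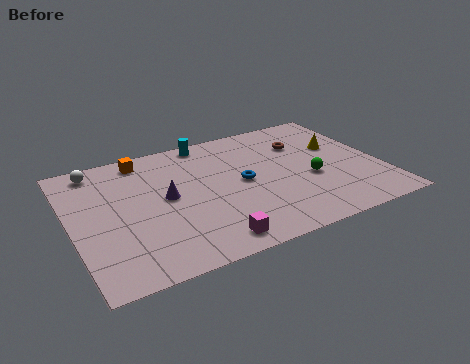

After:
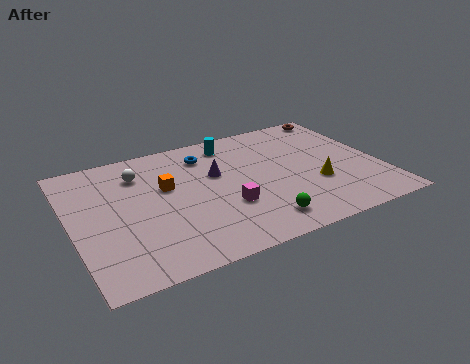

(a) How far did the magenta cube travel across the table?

2.4

From (5.9, 1.2) to (7.0, 3.3), the magenta cube covered √(1.1² + 2.1²) ≈ 2.4 units.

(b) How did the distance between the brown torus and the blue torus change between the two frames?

+3.1

The distance was about 3.8 in the first image and 6.9 in the second, so they moved 3.1 units further apart.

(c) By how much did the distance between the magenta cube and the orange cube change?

-4.0

The distance was about 7.6 in the first image and 3.6 in the second, so they moved 4.0 units closer together.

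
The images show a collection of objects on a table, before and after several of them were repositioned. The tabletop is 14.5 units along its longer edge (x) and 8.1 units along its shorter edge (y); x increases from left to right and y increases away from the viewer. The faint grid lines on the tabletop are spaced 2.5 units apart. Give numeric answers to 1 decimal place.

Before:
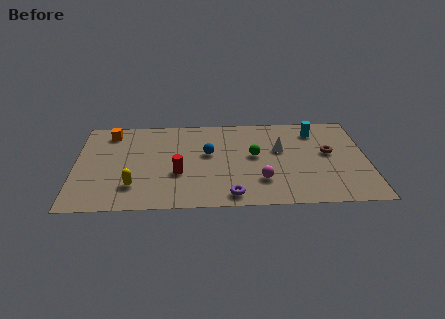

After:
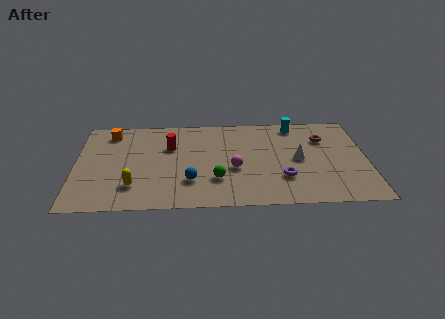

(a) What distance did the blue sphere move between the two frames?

2.6

The blue sphere moved from about (6.6, 4.7) to (5.7, 2.3), a distance of √(0.9² + 2.4²) ≈ 2.6.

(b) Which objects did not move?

the yellow capsule and the orange cube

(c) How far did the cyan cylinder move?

1.2

The cyan cylinder moved from about (12.0, 6.5) to (11.0, 7.1), a distance of √(1.0² + 0.6²) ≈ 1.2.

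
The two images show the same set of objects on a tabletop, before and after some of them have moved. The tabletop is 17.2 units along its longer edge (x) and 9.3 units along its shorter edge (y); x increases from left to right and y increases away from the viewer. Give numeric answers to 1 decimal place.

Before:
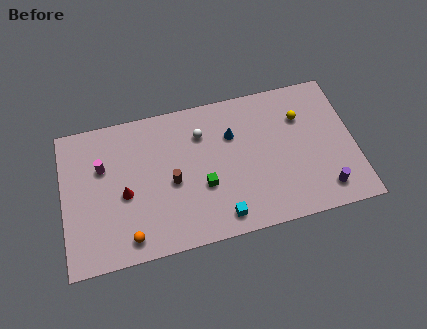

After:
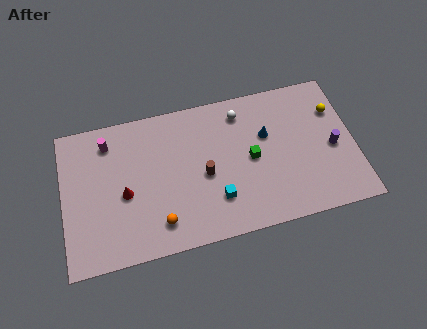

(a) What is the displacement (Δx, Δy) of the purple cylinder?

(0.7, 2.6)

The purple cylinder started near (15.2, 1.6) and ended near (15.9, 4.2).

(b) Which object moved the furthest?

the green cube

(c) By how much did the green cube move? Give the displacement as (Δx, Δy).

(2.9, 1.1)

The green cube was at about (8.2, 3.5) and moved to about (11.1, 4.6).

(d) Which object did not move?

the red cone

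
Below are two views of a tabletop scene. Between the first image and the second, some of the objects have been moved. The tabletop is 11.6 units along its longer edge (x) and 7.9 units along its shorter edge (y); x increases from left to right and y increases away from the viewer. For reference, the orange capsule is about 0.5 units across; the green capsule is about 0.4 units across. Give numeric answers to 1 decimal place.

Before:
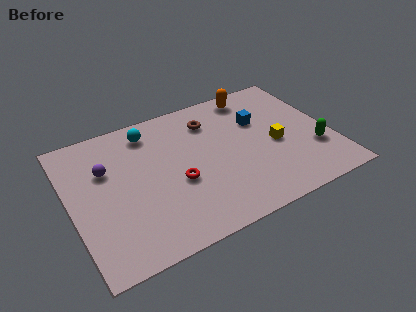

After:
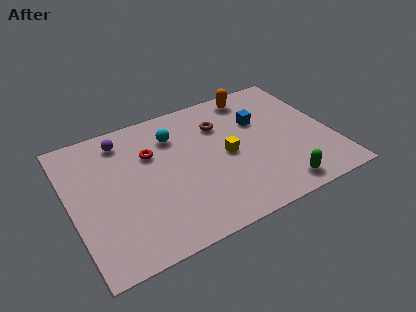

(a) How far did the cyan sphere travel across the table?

1.2

From (3.8, 6.6) to (4.8, 5.9), the cyan sphere covered √(1.0² + 0.7²) ≈ 1.2 units.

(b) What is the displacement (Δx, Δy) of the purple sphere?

(0.9, 1.4)

The purple sphere was at about (1.7, 5.2) and moved to about (2.6, 6.6).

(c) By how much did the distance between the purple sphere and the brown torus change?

-0.5

Before: roughly 4.9 units apart; after: 4.4. That's 0.5 units closer together.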